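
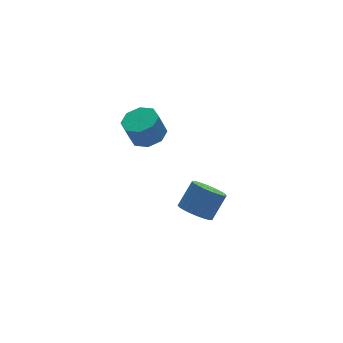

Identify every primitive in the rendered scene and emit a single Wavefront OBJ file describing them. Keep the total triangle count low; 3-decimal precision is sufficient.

v -0.408 -1.949 -4.115
v 0.354 -1.723 -4.816
v 1.43 -1.286 -3.507
v 0.668 -1.511 -2.805
v 0.165 -1.357 -4.782
v 1.24 -0.92 -3.473
v -0.112 -1.081 -4.647
v 0.963 -0.644 -3.338
v -0.434 -0.937 -4.431
v 0.641 -0.5 -3.121
v -0.752 -0.947 -4.166
v 0.324 -0.51 -2.857
v -1.017 -1.11 -3.894
v 0.058 -0.673 -2.585
v -1.19 -1.4 -3.655
v -0.114 -0.963 -2.346
v -1.244 -1.774 -3.487
v -0.168 -1.337 -2.177
v -1.17 -2.174 -3.413
v -0.094 -1.737 -2.104
v -0.98 -2.54 -3.447
v 0.095 -2.103 -2.138
v -0.703 -2.816 -3.582
v 0.372 -2.379 -2.273
v -0.381 -2.96 -3.799
v 0.694 -2.523 -2.489
v -0.064 -2.95 -4.063
v 1.012 -2.513 -2.754
v 0.202 -2.787 -4.335
v 1.277 -2.35 -3.026
v 0.374 -2.497 -4.574
v 1.45 -2.06 -3.265
v 0.428 -2.123 -4.743
v 1.504 -1.686 -3.433
v -2.57 -0.694 2.445
v -1.689 -1.17 2.759
v -2.168 -1.142 4.148
v -3.05 -0.666 3.835
v -1.625 -0.369 2.765
v -2.104 -0.341 4.154
v -2.115 0.242 2.584
v -2.594 0.269 3.974
v -2.872 0.305 2.322
v -3.351 0.332 3.711
v -3.452 -0.218 2.132
v -3.931 -0.19 3.521
v -3.516 -1.019 2.126
v -3.995 -0.991 3.515
v -3.026 -1.629 2.306
v -3.505 -1.602 3.696
v -2.269 -1.692 2.569
v -2.748 -1.665 3.958
f 2 1 5
f 2 5 3
f 3 5 6
f 3 6 4
f 5 1 7
f 5 7 6
f 6 7 8
f 6 8 4
f 7 1 9
f 7 9 8
f 8 9 10
f 8 10 4
f 9 1 11
f 9 11 10
f 10 11 12
f 10 12 4
f 11 1 13
f 11 13 12
f 12 13 14
f 12 14 4
f 13 1 15
f 13 15 14
f 14 15 16
f 14 16 4
f 15 1 17
f 15 17 16
f 16 17 18
f 16 18 4
f 17 1 19
f 17 19 18
f 18 19 20
f 18 20 4
f 19 1 21
f 19 21 20
f 20 21 22
f 20 22 4
f 21 1 23
f 21 23 22
f 22 23 24
f 22 24 4
f 23 1 25
f 23 25 24
f 24 25 26
f 24 26 4
f 25 1 27
f 25 27 26
f 26 27 28
f 26 28 4
f 27 1 29
f 27 29 28
f 28 29 30
f 28 30 4
f 29 1 31
f 29 31 30
f 30 31 32
f 30 32 4
f 31 1 33
f 31 33 32
f 32 33 34
f 32 34 4
f 33 1 2
f 33 2 34
f 34 2 3
f 34 3 4
f 36 35 39
f 36 39 37
f 37 39 40
f 37 40 38
f 39 35 41
f 39 41 40
f 40 41 42
f 40 42 38
f 41 35 43
f 41 43 42
f 42 43 44
f 42 44 38
f 43 35 45
f 43 45 44
f 44 45 46
f 44 46 38
f 45 35 47
f 45 47 46
f 46 47 48
f 46 48 38
f 47 35 49
f 47 49 48
f 48 49 50
f 48 50 38
f 49 35 51
f 49 51 50
f 50 51 52
f 50 52 38
f 51 35 36
f 51 36 52
f 52 36 37
f 52 37 38



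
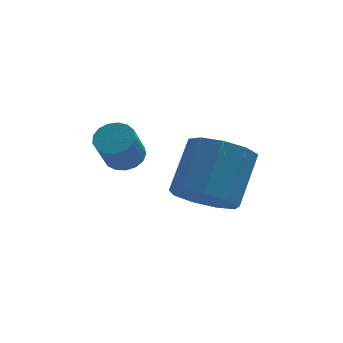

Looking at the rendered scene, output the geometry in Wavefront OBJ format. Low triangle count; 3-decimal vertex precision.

v -0.643 0.394 0.12
v -0.208 -0.28 0.457
v 0.397 0.692 1.618
v -0.037 1.366 1.28
v 0.128 -0.003 0.051
v 0.733 0.968 1.211
v 0.103 0.459 -0.323
v 0.709 1.43 0.837
v -0.27 0.891 -0.49
v 0.335 1.862 0.671
v -0.818 1.091 -0.371
v -0.213 2.062 0.789
v -1.284 0.965 -0.023
v -0.679 1.936 1.138
v -1.45 0.572 0.392
v -0.844 1.543 1.553
v -1.238 0.096 0.68
v -0.632 1.067 1.84
v -0.747 -0.24 0.705
v -0.142 0.731 1.866
v -2.409 1.233 1.296
v -2.066 1.503 1.578
v -2.368 0.977 2.447
v -2.711 0.707 2.164
v -2.274 1.64 1.589
v -2.575 1.114 2.458
v -2.512 1.684 1.533
v -2.814 1.158 2.402
v -2.727 1.625 1.422
v -3.029 1.098 2.291
v -2.869 1.476 1.283
v -3.171 0.949 2.152
v -2.906 1.271 1.146
v -3.207 0.744 2.015
v -2.829 1.058 1.043
v -3.13 0.531 1.912
v -2.655 0.885 0.999
v -2.957 0.358 1.867
v -2.426 0.792 1.022
v -2.728 0.265 1.891
v -2.192 0.8 1.108
v -2.494 0.273 1.977
v -2.009 0.907 1.237
v -2.31 0.38 2.106
v -1.917 1.089 1.379
v -2.218 0.562 2.248
v -1.937 1.304 1.503
v -2.239 0.778 2.371
f 2 1 5
f 2 5 3
f 3 5 6
f 3 6 4
f 5 1 7
f 5 7 6
f 6 7 8
f 6 8 4
f 7 1 9
f 7 9 8
f 8 9 10
f 8 10 4
f 9 1 11
f 9 11 10
f 10 11 12
f 10 12 4
f 11 1 13
f 11 13 12
f 12 13 14
f 12 14 4
f 13 1 15
f 13 15 14
f 14 15 16
f 14 16 4
f 15 1 17
f 15 17 16
f 16 17 18
f 16 18 4
f 17 1 19
f 17 19 18
f 18 19 20
f 18 20 4
f 19 1 2
f 19 2 20
f 20 2 3
f 20 3 4
f 22 21 25
f 22 25 23
f 23 25 26
f 23 26 24
f 25 21 27
f 25 27 26
f 26 27 28
f 26 28 24
f 27 21 29
f 27 29 28
f 28 29 30
f 28 30 24
f 29 21 31
f 29 31 30
f 30 31 32
f 30 32 24
f 31 21 33
f 31 33 32
f 32 33 34
f 32 34 24
f 33 21 35
f 33 35 34
f 34 35 36
f 34 36 24
f 35 21 37
f 35 37 36
f 36 37 38
f 36 38 24
f 37 21 39
f 37 39 38
f 38 39 40
f 38 40 24
f 39 21 41
f 39 41 40
f 40 41 42
f 40 42 24
f 41 21 43
f 41 43 42
f 42 43 44
f 42 44 24
f 43 21 45
f 43 45 44
f 44 45 46
f 44 46 24
f 45 21 47
f 45 47 46
f 46 47 48
f 46 48 24
f 47 21 22
f 47 22 48
f 48 22 23
f 48 23 24



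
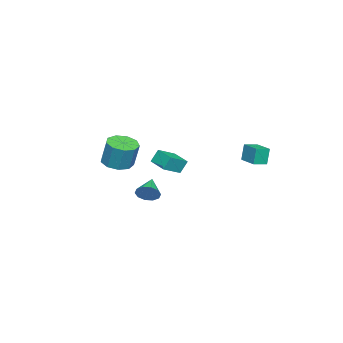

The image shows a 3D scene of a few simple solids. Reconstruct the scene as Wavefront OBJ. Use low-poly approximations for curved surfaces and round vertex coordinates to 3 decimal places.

v -3.774 2.526 2.951
v -3.979 2.593 3.989
v -4.425 3.033 2.79
v -4.629 3.1 3.828
v -3.051 3.48 3.032
v -3.255 3.547 4.07
v -3.701 3.987 2.871
v -3.906 4.054 3.909
v 0.902 -0.791 1.73
v 1.127 -0.522 2.312
v -0.242 -1.049 2.29
v 0.948 -0.215 2.088
v 0.752 -0.128 1.727
v 0.613 -0.295 1.367
v 0.584 -0.651 1.145
v 0.677 -1.061 1.147
v 0.856 -1.368 1.372
v 1.053 -1.454 1.733
v 1.192 -1.288 2.093
v 1.22 -0.932 2.314
v -1.209 -0.605 3.019
v -1.47 -0.301 3.78
v -0.572 0.384 2.842
v -0.833 0.688 3.603
v -0.247 -1.128 3.557
v -0.508 -0.824 4.318
v 0.39 -0.139 3.38
v 0.129 0.165 4.141
v -1.952 -3.834 2.445
v -1.176 -3.407 2.233
v -0.993 -2.98 3.764
v -1.768 -3.406 3.975
v -1.656 -3.015 2.18
v -1.473 -2.587 3.711
v -2.275 -3.005 2.252
v -2.092 -2.578 3.783
v -2.742 -3.384 2.413
v -2.559 -2.956 3.944
v -2.839 -3.973 2.589
v -2.656 -3.545 4.12
v -2.521 -4.497 2.698
v -2.338 -4.069 4.229
v -1.937 -4.711 2.688
v -1.754 -4.283 4.219
v -1.359 -4.514 2.564
v -1.176 -4.087 4.095
v -1.059 -3.999 2.384
v -0.876 -3.572 3.915
f 2 4 1
f 5 2 1
f 1 4 3
f 3 5 1
f 2 8 4
f 6 2 5
f 6 8 2
f 4 8 3
f 7 5 3
f 3 8 7
f 7 6 5
f 8 6 7
f 10 9 12
f 10 12 11
f 12 9 13
f 12 13 11
f 13 9 14
f 13 14 11
f 14 9 15
f 14 15 11
f 15 9 16
f 15 16 11
f 16 9 17
f 16 17 11
f 17 9 18
f 17 18 11
f 18 9 19
f 18 19 11
f 19 9 20
f 19 20 11
f 20 9 10
f 20 10 11
f 22 24 21
f 25 22 21
f 21 24 23
f 23 25 21
f 22 28 24
f 26 22 25
f 26 28 22
f 24 28 23
f 27 25 23
f 23 28 27
f 27 26 25
f 28 26 27
f 30 29 33
f 30 33 31
f 31 33 34
f 31 34 32
f 33 29 35
f 33 35 34
f 34 35 36
f 34 36 32
f 35 29 37
f 35 37 36
f 36 37 38
f 36 38 32
f 37 29 39
f 37 39 38
f 38 39 40
f 38 40 32
f 39 29 41
f 39 41 40
f 40 41 42
f 40 42 32
f 41 29 43
f 41 43 42
f 42 43 44
f 42 44 32
f 43 29 45
f 43 45 44
f 44 45 46
f 44 46 32
f 45 29 47
f 45 47 46
f 46 47 48
f 46 48 32
f 47 29 30
f 47 30 48
f 48 30 31
f 48 31 32



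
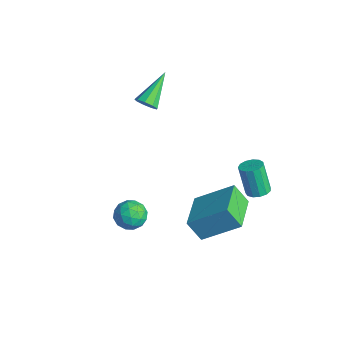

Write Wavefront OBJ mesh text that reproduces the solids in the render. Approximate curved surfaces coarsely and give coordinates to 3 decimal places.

v 0.838 1.957 -2.804
v 1.836 3.422 -1.587
v 1.376 2.401 -3.78
v 2.375 3.866 -2.563
v 2.365 0.694 -2.537
v 3.364 2.159 -1.32
v 2.904 1.138 -3.513
v 3.902 2.603 -2.296
v 2.904 4.025 -1.324
v 3.231 3.555 -1.231
v 2.683 3.465 0.237
v 2.356 3.935 0.144
v 3.414 3.813 -1.147
v 2.866 3.722 0.321
v 3.435 4.138 -1.119
v 2.887 4.047 0.349
v 3.287 4.427 -1.157
v 2.739 4.336 0.312
v 3.018 4.589 -1.247
v 2.47 4.498 0.222
v 2.713 4.571 -1.362
v 2.165 4.481 0.107
v 2.468 4.381 -1.465
v 1.92 4.29 0.004
v 2.362 4.077 -1.523
v 1.814 3.987 -0.055
v 2.428 3.757 -1.518
v 1.88 3.667 -0.05
v 2.645 3.522 -1.452
v 2.097 3.432 0.017
v 2.944 3.447 -1.345
v 2.396 3.357 0.124
v -0.407 -1.179 -2.776
v 0.036 -0.643 -2.341
v 0.664 -1.477 -3.499
v 1.107 -0.941 -3.064
v 0.839 -1.632 -2.713
v 0.176 -1.447 -2.266
v 0.524 -0.673 -3.574
v -0.139 -0.488 -3.127
v 0.611 -0.33 -2.834
v 0.806 -0.923 -2.302
v -0.106 -1.197 -3.538
v 0.089 -1.79 -3.006
v -0.28 -0.885 -2.495
v 0.98 -1.235 -3.345
v 0.822 -1.641 -3.139
v 1.082 -1.326 -2.883
v -0.197 -1.358 -2.45
v 0.063 -1.043 -2.195
v 0.535 -1.624 -2.414
v 0.637 -1.077 -3.645
v 0.897 -0.762 -3.39
v -0.382 -0.794 -2.957
v -0.122 -0.479 -2.701
v 0.165 -0.496 -3.426
v 0.319 -0.386 -2.529
v 0.949 -0.561 -2.955
v 0.606 -0.403 -3.254
v 0.216 -0.295 -2.991
v 0.433 -0.734 -2.216
v 1.063 -0.91 -2.642
v 0.905 -1.315 -2.435
v 0.516 -1.207 -2.172
v 0.771 -0.55 -2.506
v -0.363 -1.21 -3.198
v 0.267 -1.386 -3.624
v 0.184 -0.913 -3.668
v -0.205 -0.805 -3.405
v -0.249 -1.559 -2.885
v 0.381 -1.734 -3.311
v 0.484 -1.825 -2.849
v 0.094 -1.717 -2.586
v -0.071 -1.57 -3.334
v -2.79 1.466 1.329
v -2.284 1.768 1.304
v -3.59 2.894 2.371
v -2.518 1.865 0.99
v -2.88 1.776 0.835
v -3.2 1.542 0.911
v -3.328 1.272 1.182
v -3.205 1.093 1.522
v -2.888 1.088 1.772
v -2.525 1.261 1.814
v -2.287 1.529 1.629
f 2 4 1
f 5 2 1
f 1 4 3
f 3 5 1
f 2 8 4
f 6 2 5
f 6 8 2
f 4 8 3
f 7 5 3
f 3 8 7
f 7 6 5
f 8 6 7
f 10 9 13
f 10 13 11
f 11 13 14
f 11 14 12
f 13 9 15
f 13 15 14
f 14 15 16
f 14 16 12
f 15 9 17
f 15 17 16
f 16 17 18
f 16 18 12
f 17 9 19
f 17 19 18
f 18 19 20
f 18 20 12
f 19 9 21
f 19 21 20
f 20 21 22
f 20 22 12
f 21 9 23
f 21 23 22
f 22 23 24
f 22 24 12
f 23 9 25
f 23 25 24
f 24 25 26
f 24 26 12
f 25 9 27
f 25 27 26
f 26 27 28
f 26 28 12
f 27 9 29
f 27 29 28
f 28 29 30
f 28 30 12
f 29 9 31
f 29 31 30
f 30 31 32
f 30 32 12
f 31 9 10
f 31 10 32
f 32 10 11
f 32 11 12
f 33 70 49
f 70 44 73
f 49 73 38
f 70 73 49
f 33 49 45
f 49 38 50
f 45 50 34
f 49 50 45
f 33 45 54
f 45 34 55
f 54 55 40
f 45 55 54
f 33 54 66
f 54 40 69
f 66 69 43
f 54 69 66
f 33 66 70
f 66 43 74
f 70 74 44
f 66 74 70
f 34 50 61
f 50 38 64
f 61 64 42
f 50 64 61
f 38 73 51
f 73 44 72
f 51 72 37
f 73 72 51
f 44 74 71
f 74 43 67
f 71 67 35
f 74 67 71
f 43 69 68
f 69 40 56
f 68 56 39
f 69 56 68
f 40 55 60
f 55 34 57
f 60 57 41
f 55 57 60
f 36 62 48
f 62 42 63
f 48 63 37
f 62 63 48
f 36 48 46
f 48 37 47
f 46 47 35
f 48 47 46
f 36 46 53
f 46 35 52
f 53 52 39
f 46 52 53
f 36 53 58
f 53 39 59
f 58 59 41
f 53 59 58
f 36 58 62
f 58 41 65
f 62 65 42
f 58 65 62
f 37 63 51
f 63 42 64
f 51 64 38
f 63 64 51
f 35 47 71
f 47 37 72
f 71 72 44
f 47 72 71
f 39 52 68
f 52 35 67
f 68 67 43
f 52 67 68
f 41 59 60
f 59 39 56
f 60 56 40
f 59 56 60
f 42 65 61
f 65 41 57
f 61 57 34
f 65 57 61
f 76 75 78
f 76 78 77
f 78 75 79
f 78 79 77
f 79 75 80
f 79 80 77
f 80 75 81
f 80 81 77
f 81 75 82
f 81 82 77
f 82 75 83
f 82 83 77
f 83 75 84
f 83 84 77
f 84 75 85
f 84 85 77
f 85 75 76
f 85 76 77



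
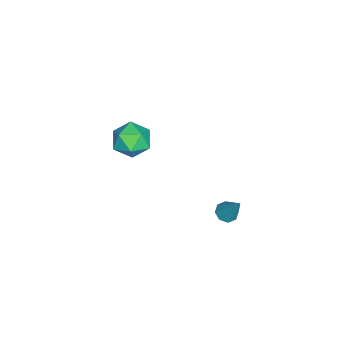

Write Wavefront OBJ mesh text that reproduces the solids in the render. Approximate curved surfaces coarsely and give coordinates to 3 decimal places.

v -2.054 -2.744 -1.043
v -1.2 -3.081 -1.814
v -3.38 -3.679 -2.106
v -2.526 -4.016 -2.877
v -2.549 -4.474 -1.769
v -1.729 -3.896 -1.112
v -2.851 -2.864 -2.808
v -2.031 -2.286 -2.151
v -1.692 -3.155 -2.904
v -1.505 -4.15 -2.262
v -3.075 -2.61 -1.658
v -2.888 -3.605 -1.016
v 3.354 3.301 -0.226
v 3.923 3.075 -0.328
v 3.986 4.119 1.486
v 3.863 3.508 -0.513
v 3.506 3.82 -0.53
v 3.059 3.827 -0.369
v 2.786 3.527 -0.124
v 2.845 3.094 0.061
v 3.203 2.782 0.078
v 3.649 2.774 -0.083
f 1 12 6
f 1 6 2
f 1 2 8
f 1 8 11
f 1 11 12
f 2 6 10
f 6 12 5
f 12 11 3
f 11 8 7
f 8 2 9
f 4 10 5
f 4 5 3
f 4 3 7
f 4 7 9
f 4 9 10
f 5 10 6
f 3 5 12
f 7 3 11
f 9 7 8
f 10 9 2
f 14 13 16
f 14 16 15
f 16 13 17
f 16 17 15
f 17 13 18
f 17 18 15
f 18 13 19
f 18 19 15
f 19 13 20
f 19 20 15
f 20 13 21
f 20 21 15
f 21 13 22
f 21 22 15
f 22 13 14
f 22 14 15



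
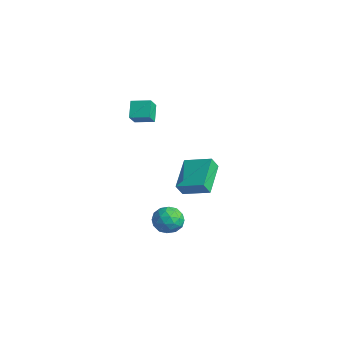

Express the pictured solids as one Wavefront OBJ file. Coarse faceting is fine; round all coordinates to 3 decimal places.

v -3.804 -1.171 2.479
v -3.38 -1.772 3.256
v -4.501 -0.641 3.269
v -4.077 -1.241 4.046
v -3.003 -0.379 2.654
v -2.579 -0.979 3.431
v -3.7 0.152 3.444
v -3.276 -0.449 4.221
v 3.372 -2.949 -0.352
v 4.175 -3.295 -0.538
v 2.945 -4.225 0.178
v 3.748 -4.571 -0.008
v 3.663 -3.961 0.64
v 3.927 -3.172 0.312
v 3.193 -4.348 -0.672
v 3.457 -3.559 -1
v 4.064 -4.16 -0.735
v 4.355 -3.92 0.075
v 2.765 -3.6 -0.435
v 3.056 -3.36 0.375
v 3.811 -3.01 -0.492
v 3.309 -4.51 0.132
v 3.259 -4.151 0.512
v 3.731 -4.355 0.403
v 3.665 -2.938 0.008
v 4.137 -3.141 -0.101
v 3.836 -3.532 0.591
v 2.983 -4.379 -0.259
v 3.455 -4.582 -0.368
v 3.389 -3.165 -0.763
v 3.861 -3.369 -0.872
v 3.284 -3.988 -0.951
v 4.218 -3.722 -0.717
v 3.967 -4.472 -0.405
v 3.641 -4.341 -0.796
v 3.796 -3.877 -0.988
v 4.389 -3.581 -0.24
v 4.137 -4.331 0.071
v 4.088 -3.972 0.452
v 4.243 -3.509 0.259
v 4.324 -4.089 -0.356
v 2.983 -3.189 -0.431
v 2.731 -3.939 -0.12
v 2.877 -4.011 -0.619
v 3.032 -3.548 -0.812
v 3.153 -3.048 0.045
v 2.902 -3.798 0.357
v 3.324 -3.643 0.628
v 3.479 -3.179 0.436
v 2.796 -3.431 -0.004
v -1.404 0.375 -2.542
v -1.384 -0.09 -1.76
v -2.745 1.804 -1.657
v -2.724 1.338 -0.875
v -0.076 1.302 -2.025
v -0.055 0.836 -1.243
v -1.416 2.73 -1.14
v -1.396 2.265 -0.358
f 2 4 1
f 5 2 1
f 1 4 3
f 3 5 1
f 2 8 4
f 6 2 5
f 6 8 2
f 4 8 3
f 7 5 3
f 3 8 7
f 7 6 5
f 8 6 7
f 9 46 25
f 46 20 49
f 25 49 14
f 46 49 25
f 9 25 21
f 25 14 26
f 21 26 10
f 25 26 21
f 9 21 30
f 21 10 31
f 30 31 16
f 21 31 30
f 9 30 42
f 30 16 45
f 42 45 19
f 30 45 42
f 9 42 46
f 42 19 50
f 46 50 20
f 42 50 46
f 10 26 37
f 26 14 40
f 37 40 18
f 26 40 37
f 14 49 27
f 49 20 48
f 27 48 13
f 49 48 27
f 20 50 47
f 50 19 43
f 47 43 11
f 50 43 47
f 19 45 44
f 45 16 32
f 44 32 15
f 45 32 44
f 16 31 36
f 31 10 33
f 36 33 17
f 31 33 36
f 12 38 24
f 38 18 39
f 24 39 13
f 38 39 24
f 12 24 22
f 24 13 23
f 22 23 11
f 24 23 22
f 12 22 29
f 22 11 28
f 29 28 15
f 22 28 29
f 12 29 34
f 29 15 35
f 34 35 17
f 29 35 34
f 12 34 38
f 34 17 41
f 38 41 18
f 34 41 38
f 13 39 27
f 39 18 40
f 27 40 14
f 39 40 27
f 11 23 47
f 23 13 48
f 47 48 20
f 23 48 47
f 15 28 44
f 28 11 43
f 44 43 19
f 28 43 44
f 17 35 36
f 35 15 32
f 36 32 16
f 35 32 36
f 18 41 37
f 41 17 33
f 37 33 10
f 41 33 37
f 52 54 51
f 55 52 51
f 51 54 53
f 53 55 51
f 52 58 54
f 56 52 55
f 56 58 52
f 54 58 53
f 57 55 53
f 53 58 57
f 57 56 55
f 58 56 57



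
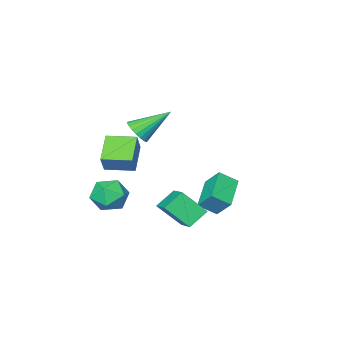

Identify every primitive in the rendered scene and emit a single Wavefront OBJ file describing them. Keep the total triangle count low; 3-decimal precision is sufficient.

v 1.04 3.003 -3.361
v 0.066 3.077 -2.631
v 1.675 4.439 -2.66
v 0.7 4.513 -1.93
v 1.82 2.107 -2.23
v 0.845 2.181 -1.5
v 2.454 3.543 -1.529
v 1.48 3.617 -0.799
v 0.559 -1.028 1.072
v 1.073 -0.99 1.645
v -0.879 -0.252 2.308
v 1.107 -0.704 1.505
v 1.047 -0.474 1.291
v 0.902 -0.34 1.038
v 0.699 -0.325 0.792
v 0.471 -0.431 0.594
v 0.258 -0.641 0.478
v 0.098 -0.918 0.465
v 0.017 -1.214 0.557
v 0.03 -1.478 0.739
v 0.135 -1.664 0.977
v 0.313 -1.74 1.232
v 0.534 -1.693 1.459
v 0.759 -1.531 1.62
v 0.949 -1.283 1.685
v -3.645 0.465 -3.68
v -2.87 -0.082 -3.049
v -3.825 1.313 -2.725
v -3.049 0.765 -2.093
v -2.271 1.575 -4.407
v -1.495 1.027 -3.775
v -2.45 2.422 -3.451
v -1.675 1.875 -2.82
v 2.228 -1.513 -2.445
v 2.633 -2.137 -3.218
v 0.687 -1.523 -3.242
v 1.092 -2.147 -4.015
v 0.955 -2.539 -3.026
v 1.908 -2.533 -2.533
v 1.412 -1.127 -3.927
v 2.365 -1.121 -3.434
v 2.128 -1.899 -4.134
v 1.846 -2.771 -3.577
v 1.474 -0.889 -2.883
v 1.192 -1.761 -2.326
v -0.615 -2.349 -0.825
v -0.103 -1.924 0.197
v 0.421 -1.369 -1.751
v 0.933 -0.945 -0.728
v 0.427 -3.495 -0.872
v 0.939 -3.071 0.151
v 1.463 -2.516 -1.797
v 1.975 -2.091 -0.775
f 2 4 1
f 5 2 1
f 1 4 3
f 3 5 1
f 2 8 4
f 6 2 5
f 6 8 2
f 4 8 3
f 7 5 3
f 3 8 7
f 7 6 5
f 8 6 7
f 10 9 12
f 10 12 11
f 12 9 13
f 12 13 11
f 13 9 14
f 13 14 11
f 14 9 15
f 14 15 11
f 15 9 16
f 15 16 11
f 16 9 17
f 16 17 11
f 17 9 18
f 17 18 11
f 18 9 19
f 18 19 11
f 19 9 20
f 19 20 11
f 20 9 21
f 20 21 11
f 21 9 22
f 21 22 11
f 22 9 23
f 22 23 11
f 23 9 24
f 23 24 11
f 24 9 25
f 24 25 11
f 25 9 10
f 25 10 11
f 27 29 26
f 30 27 26
f 26 29 28
f 28 30 26
f 27 33 29
f 31 27 30
f 31 33 27
f 29 33 28
f 32 30 28
f 28 33 32
f 32 31 30
f 33 31 32
f 34 45 39
f 34 39 35
f 34 35 41
f 34 41 44
f 34 44 45
f 35 39 43
f 39 45 38
f 45 44 36
f 44 41 40
f 41 35 42
f 37 43 38
f 37 38 36
f 37 36 40
f 37 40 42
f 37 42 43
f 38 43 39
f 36 38 45
f 40 36 44
f 42 40 41
f 43 42 35
f 47 49 46
f 50 47 46
f 46 49 48
f 48 50 46
f 47 53 49
f 51 47 50
f 51 53 47
f 49 53 48
f 52 50 48
f 48 53 52
f 52 51 50
f 53 51 52



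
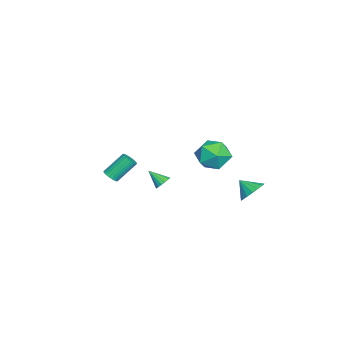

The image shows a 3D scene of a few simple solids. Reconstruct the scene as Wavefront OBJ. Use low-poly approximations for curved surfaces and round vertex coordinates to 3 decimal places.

v -1.317 4.112 -4.108
v -0.583 4.205 -3.669
v -1.623 3.328 -3.432
v -0.843 4.466 -3.484
v -1.211 4.646 -3.442
v -1.603 4.703 -3.553
v -1.93 4.625 -3.791
v -2.116 4.43 -4.102
v -2.119 4.162 -4.414
v -1.939 3.882 -4.656
v -1.616 3.655 -4.773
v -1.225 3.533 -4.737
v -0.854 3.543 -4.558
v -0.59 3.684 -4.275
v -0.492 3.923 -3.955
v -1.461 -0.84 -4.017
v -1.07 -1.142 -4.234
v -1.719 -1.7 -3.283
v -0.946 -1.001 -4.026
v -0.961 -0.818 -3.816
v -1.109 -0.64 -3.66
v -1.352 -0.516 -3.599
v -1.624 -0.478 -3.651
v -1.853 -0.538 -3.8
v -1.976 -0.678 -4.008
v -1.962 -0.862 -4.218
v -1.813 -1.04 -4.375
v -1.57 -1.164 -4.435
v -1.298 -1.201 -4.384
v -1.409 -3.759 -3.757
v -0.997 -3.461 -3.8
v -1.579 -2.484 -2.647
v -1.991 -2.781 -2.603
v -1.119 -3.378 -3.933
v -1.702 -2.4 -2.78
v -1.286 -3.352 -4.039
v -1.868 -2.375 -2.886
v -1.471 -3.389 -4.102
v -2.054 -2.411 -2.949
v -1.647 -3.481 -4.112
v -2.229 -2.504 -2.959
v -1.786 -3.616 -4.068
v -2.369 -2.639 -2.915
v -1.868 -3.773 -3.977
v -2.451 -2.795 -2.824
v -1.88 -3.927 -3.852
v -2.463 -2.95 -2.699
v -1.821 -4.056 -3.713
v -2.403 -3.079 -2.56
v -1.698 -4.14 -3.58
v -2.281 -3.162 -2.427
v -1.532 -4.165 -3.474
v -2.114 -3.188 -2.321
v -1.346 -4.129 -3.411
v -1.929 -3.151 -2.258
v -1.171 -4.036 -3.401
v -1.753 -3.059 -2.248
v -1.031 -3.901 -3.445
v -1.614 -2.924 -2.292
v -0.949 -3.745 -3.536
v -1.532 -2.767 -2.383
v -0.937 -3.59 -3.661
v -1.52 -2.613 -2.508
v 2.787 3.139 0.595
v 3.828 3.017 0.763
v 2.452 2.203 1.997
v 3.493 2.081 2.165
v 3.042 3.035 2.291
v 3.25 3.613 1.425
v 3.03 1.607 1.335
v 3.238 2.185 0.469
v 3.979 2.071 1.221
v 3.986 2.953 1.812
v 2.294 2.267 0.948
v 2.301 3.149 1.539
f 2 1 4
f 2 4 3
f 4 1 5
f 4 5 3
f 5 1 6
f 5 6 3
f 6 1 7
f 6 7 3
f 7 1 8
f 7 8 3
f 8 1 9
f 8 9 3
f 9 1 10
f 9 10 3
f 10 1 11
f 10 11 3
f 11 1 12
f 11 12 3
f 12 1 13
f 12 13 3
f 13 1 14
f 13 14 3
f 14 1 15
f 14 15 3
f 15 1 2
f 15 2 3
f 17 16 19
f 17 19 18
f 19 16 20
f 19 20 18
f 20 16 21
f 20 21 18
f 21 16 22
f 21 22 18
f 22 16 23
f 22 23 18
f 23 16 24
f 23 24 18
f 24 16 25
f 24 25 18
f 25 16 26
f 25 26 18
f 26 16 27
f 26 27 18
f 27 16 28
f 27 28 18
f 28 16 29
f 28 29 18
f 29 16 17
f 29 17 18
f 31 30 34
f 31 34 32
f 32 34 35
f 32 35 33
f 34 30 36
f 34 36 35
f 35 36 37
f 35 37 33
f 36 30 38
f 36 38 37
f 37 38 39
f 37 39 33
f 38 30 40
f 38 40 39
f 39 40 41
f 39 41 33
f 40 30 42
f 40 42 41
f 41 42 43
f 41 43 33
f 42 30 44
f 42 44 43
f 43 44 45
f 43 45 33
f 44 30 46
f 44 46 45
f 45 46 47
f 45 47 33
f 46 30 48
f 46 48 47
f 47 48 49
f 47 49 33
f 48 30 50
f 48 50 49
f 49 50 51
f 49 51 33
f 50 30 52
f 50 52 51
f 51 52 53
f 51 53 33
f 52 30 54
f 52 54 53
f 53 54 55
f 53 55 33
f 54 30 56
f 54 56 55
f 55 56 57
f 55 57 33
f 56 30 58
f 56 58 57
f 57 58 59
f 57 59 33
f 58 30 60
f 58 60 59
f 59 60 61
f 59 61 33
f 60 30 62
f 60 62 61
f 61 62 63
f 61 63 33
f 62 30 31
f 62 31 63
f 63 31 32
f 63 32 33
f 64 75 69
f 64 69 65
f 64 65 71
f 64 71 74
f 64 74 75
f 65 69 73
f 69 75 68
f 75 74 66
f 74 71 70
f 71 65 72
f 67 73 68
f 67 68 66
f 67 66 70
f 67 70 72
f 67 72 73
f 68 73 69
f 66 68 75
f 70 66 74
f 72 70 71
f 73 72 65



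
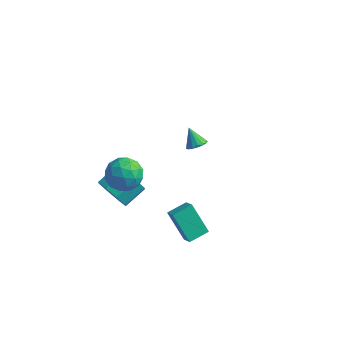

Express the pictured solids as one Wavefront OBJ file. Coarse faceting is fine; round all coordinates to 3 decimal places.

v -0.423 -2.149 0.411
v 0.478 -2.506 0.817
v -1.038 -3.734 0.383
v -0.137 -4.091 0.789
v -0.782 -3.503 1.376
v -0.401 -2.523 1.393
v -0.159 -3.717 -0.193
v 0.222 -2.737 -0.176
v 0.642 -3.475 0.444
v 0.257 -3.343 1.414
v -0.817 -2.897 -0.214
v -1.202 -2.765 0.756
v 0.082 -2.188 0.617
v -0.642 -4.052 0.583
v -1.021 -3.706 0.928
v -0.491 -3.916 1.167
v -0.435 -2.198 0.955
v 0.094 -2.408 1.194
v -0.646 -2.994 1.522
v -0.654 -3.832 0.006
v -0.125 -4.042 0.245
v -0.069 -2.324 0.033
v 0.461 -2.534 0.272
v 0.086 -3.246 -0.322
v 0.708 -2.967 0.636
v 0.346 -3.9 0.62
v 0.333 -3.679 0.042
v 0.557 -3.103 0.052
v 0.481 -2.89 1.206
v 0.12 -3.822 1.189
v -0.259 -3.476 1.534
v -0.036 -2.9 1.544
v 0.577 -3.46 0.987
v -0.68 -2.418 0.011
v -1.041 -3.35 -0.006
v -0.524 -3.34 -0.344
v -0.301 -2.764 -0.334
v -0.906 -2.34 0.58
v -1.268 -3.273 0.564
v -1.117 -3.137 1.148
v -0.893 -2.561 1.158
v -1.137 -2.78 0.213
v -1.591 -2.15 -2.842
v -0.823 -2.091 -3.57
v -0.341 -0.912 -2.966
v -1.109 -0.97 -2.238
v -1.496 -1.7 -3.797
v -1.014 -0.52 -3.193
v -2.225 -1.572 -3.465
v -1.743 -0.392 -2.861
v -2.583 -1.783 -2.767
v -2.1 -0.603 -2.164
v -2.359 -2.208 -2.114
v -1.877 -1.029 -1.51
v -1.686 -2.6 -1.887
v -1.204 -1.42 -1.283
v -0.957 -2.728 -2.219
v -0.475 -1.548 -1.615
v -0.6 -2.517 -2.916
v -0.117 -1.337 -2.313
v 0.299 3.687 -3.138
v 0.812 3.871 -2.842
v -0.359 4.013 -2.202
v 0.711 4.13 -3.003
v 0.5 4.27 -3.2
v 0.235 4.254 -3.38
v -0.013 4.086 -3.496
v -0.177 3.811 -3.516
v -0.214 3.503 -3.434
v -0.113 3.244 -3.273
v 0.098 3.104 -3.076
v 0.363 3.12 -2.896
v 0.611 3.288 -2.78
v 0.775 3.563 -2.761
v 4.068 -4.334 -1.695
v 2.944 -3.988 -0.319
v 3.519 -3.891 -2.255
v 2.395 -3.546 -0.878
v 4.625 -3.374 -1.482
v 3.501 -3.029 -0.105
v 4.076 -2.932 -2.041
v 2.952 -2.586 -0.665
f 1 38 17
f 38 12 41
f 17 41 6
f 38 41 17
f 1 17 13
f 17 6 18
f 13 18 2
f 17 18 13
f 1 13 22
f 13 2 23
f 22 23 8
f 13 23 22
f 1 22 34
f 22 8 37
f 34 37 11
f 22 37 34
f 1 34 38
f 34 11 42
f 38 42 12
f 34 42 38
f 2 18 29
f 18 6 32
f 29 32 10
f 18 32 29
f 6 41 19
f 41 12 40
f 19 40 5
f 41 40 19
f 12 42 39
f 42 11 35
f 39 35 3
f 42 35 39
f 11 37 36
f 37 8 24
f 36 24 7
f 37 24 36
f 8 23 28
f 23 2 25
f 28 25 9
f 23 25 28
f 4 30 16
f 30 10 31
f 16 31 5
f 30 31 16
f 4 16 14
f 16 5 15
f 14 15 3
f 16 15 14
f 4 14 21
f 14 3 20
f 21 20 7
f 14 20 21
f 4 21 26
f 21 7 27
f 26 27 9
f 21 27 26
f 4 26 30
f 26 9 33
f 30 33 10
f 26 33 30
f 5 31 19
f 31 10 32
f 19 32 6
f 31 32 19
f 3 15 39
f 15 5 40
f 39 40 12
f 15 40 39
f 7 20 36
f 20 3 35
f 36 35 11
f 20 35 36
f 9 27 28
f 27 7 24
f 28 24 8
f 27 24 28
f 10 33 29
f 33 9 25
f 29 25 2
f 33 25 29
f 44 43 47
f 44 47 45
f 45 47 48
f 45 48 46
f 47 43 49
f 47 49 48
f 48 49 50
f 48 50 46
f 49 43 51
f 49 51 50
f 50 51 52
f 50 52 46
f 51 43 53
f 51 53 52
f 52 53 54
f 52 54 46
f 53 43 55
f 53 55 54
f 54 55 56
f 54 56 46
f 55 43 57
f 55 57 56
f 56 57 58
f 56 58 46
f 57 43 59
f 57 59 58
f 58 59 60
f 58 60 46
f 59 43 44
f 59 44 60
f 60 44 45
f 60 45 46
f 62 61 64
f 62 64 63
f 64 61 65
f 64 65 63
f 65 61 66
f 65 66 63
f 66 61 67
f 66 67 63
f 67 61 68
f 67 68 63
f 68 61 69
f 68 69 63
f 69 61 70
f 69 70 63
f 70 61 71
f 70 71 63
f 71 61 72
f 71 72 63
f 72 61 73
f 72 73 63
f 73 61 74
f 73 74 63
f 74 61 62
f 74 62 63
f 76 78 75
f 79 76 75
f 75 78 77
f 77 79 75
f 76 82 78
f 80 76 79
f 80 82 76
f 78 82 77
f 81 79 77
f 77 82 81
f 81 80 79
f 82 80 81



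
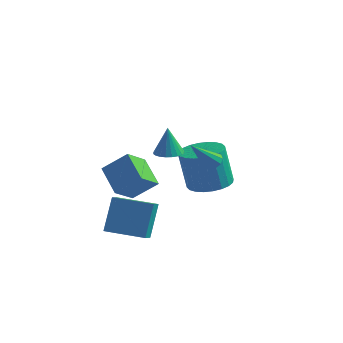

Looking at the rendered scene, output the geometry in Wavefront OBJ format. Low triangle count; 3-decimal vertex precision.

v -1.097 -1.324 -1.857
v -1.26 -2.527 -1.045
v -2.304 -0.546 -0.948
v -2.467 -1.748 -0.135
v -0.033 -0.812 -0.885
v -0.196 -2.014 -0.072
v -1.24 -0.033 0.025
v -1.403 -1.236 0.837
v -0.407 -4.772 -2.187
v -0.494 -3.931 -0.507
v -0.599 -4.072 -2.547
v -0.686 -3.232 -0.868
v 1.446 -4.328 -2.312
v 1.359 -3.488 -0.633
v 1.254 -3.629 -2.673
v 1.167 -2.788 -0.993
v 1.262 1.558 -1.536
v 2.117 2.204 -1.334
v 1.752 2.028 0.777
v 0.898 1.382 0.576
v 1.803 2.489 -1.365
v 1.438 2.313 0.747
v 1.407 2.632 -1.421
v 1.042 2.456 0.69
v 0.988 2.612 -1.495
v 0.623 2.436 0.616
v 0.612 2.432 -1.575
v 0.247 2.256 0.536
v 0.334 2.118 -1.649
v -0.031 1.942 0.462
v 0.198 1.719 -1.706
v -0.167 1.543 0.405
v 0.224 1.296 -1.737
v -0.141 1.12 0.374
v 0.408 0.912 -1.737
v 0.043 0.736 0.374
v 0.722 0.627 -1.707
v 0.357 0.451 0.405
v 1.118 0.484 -1.65
v 0.753 0.308 0.461
v 1.537 0.504 -1.576
v 1.172 0.328 0.535
v 1.913 0.684 -1.496
v 1.548 0.508 0.615
v 2.191 0.998 -1.422
v 1.826 0.822 0.689
v 2.327 1.397 -1.365
v 1.962 1.221 0.746
v 2.301 1.82 -1.334
v 1.936 1.644 0.777
v 4.035 -3.093 2.492
v 4.52 -3.249 2.508
v 3.625 -4.227 3.788
v 4.488 -3.008 2.709
v 4.283 -2.8 2.827
v 3.983 -2.703 2.816
v 3.703 -2.756 2.682
v 3.549 -2.937 2.475
v 3.581 -3.179 2.274
v 3.786 -3.387 2.157
v 4.086 -3.484 2.167
v 4.366 -3.431 2.301
v -0.232 0.392 0.547
v 0.294 0.868 0.563
v -0.328 0.448 2.073
v 0.073 1.033 0.542
v -0.195 1.1 0.523
v -0.469 1.06 0.507
v -0.706 0.917 0.497
v -0.872 0.695 0.495
v -0.939 0.426 0.501
v -0.899 0.153 0.514
v -0.758 -0.085 0.531
v -0.536 -0.25 0.552
v -0.268 -0.317 0.571
v 0.006 -0.276 0.587
v 0.243 -0.134 0.597
v 0.408 0.088 0.599
v 0.476 0.357 0.593
v 0.436 0.631 0.58
f 2 4 1
f 5 2 1
f 1 4 3
f 3 5 1
f 2 8 4
f 6 2 5
f 6 8 2
f 4 8 3
f 7 5 3
f 3 8 7
f 7 6 5
f 8 6 7
f 10 12 9
f 13 10 9
f 9 12 11
f 11 13 9
f 10 16 12
f 14 10 13
f 14 16 10
f 12 16 11
f 15 13 11
f 11 16 15
f 15 14 13
f 16 14 15
f 18 17 21
f 18 21 19
f 19 21 22
f 19 22 20
f 21 17 23
f 21 23 22
f 22 23 24
f 22 24 20
f 23 17 25
f 23 25 24
f 24 25 26
f 24 26 20
f 25 17 27
f 25 27 26
f 26 27 28
f 26 28 20
f 27 17 29
f 27 29 28
f 28 29 30
f 28 30 20
f 29 17 31
f 29 31 30
f 30 31 32
f 30 32 20
f 31 17 33
f 31 33 32
f 32 33 34
f 32 34 20
f 33 17 35
f 33 35 34
f 34 35 36
f 34 36 20
f 35 17 37
f 35 37 36
f 36 37 38
f 36 38 20
f 37 17 39
f 37 39 38
f 38 39 40
f 38 40 20
f 39 17 41
f 39 41 40
f 40 41 42
f 40 42 20
f 41 17 43
f 41 43 42
f 42 43 44
f 42 44 20
f 43 17 45
f 43 45 44
f 44 45 46
f 44 46 20
f 45 17 47
f 45 47 46
f 46 47 48
f 46 48 20
f 47 17 49
f 47 49 48
f 48 49 50
f 48 50 20
f 49 17 18
f 49 18 50
f 50 18 19
f 50 19 20
f 52 51 54
f 52 54 53
f 54 51 55
f 54 55 53
f 55 51 56
f 55 56 53
f 56 51 57
f 56 57 53
f 57 51 58
f 57 58 53
f 58 51 59
f 58 59 53
f 59 51 60
f 59 60 53
f 60 51 61
f 60 61 53
f 61 51 62
f 61 62 53
f 62 51 52
f 62 52 53
f 64 63 66
f 64 66 65
f 66 63 67
f 66 67 65
f 67 63 68
f 67 68 65
f 68 63 69
f 68 69 65
f 69 63 70
f 69 70 65
f 70 63 71
f 70 71 65
f 71 63 72
f 71 72 65
f 72 63 73
f 72 73 65
f 73 63 74
f 73 74 65
f 74 63 75
f 74 75 65
f 75 63 76
f 75 76 65
f 76 63 77
f 76 77 65
f 77 63 78
f 77 78 65
f 78 63 79
f 78 79 65
f 79 63 80
f 79 80 65
f 80 63 64
f 80 64 65



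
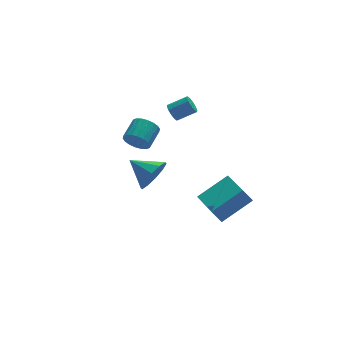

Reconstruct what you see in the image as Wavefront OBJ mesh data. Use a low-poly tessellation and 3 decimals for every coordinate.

v -2.063 3.412 -2.343
v -1.434 3.55 -1.565
v -2.997 4.468 -1.777
v -1.267 3.943 -2.02
v -1.403 4.133 -2.599
v -1.791 4.047 -3.08
v -2.283 3.719 -3.28
v -2.691 3.273 -3.122
v -2.859 2.881 -2.666
v -2.722 2.691 -2.087
v -2.334 2.777 -1.606
v -1.842 3.105 -1.407
v -0.725 -3.383 -0.453
v -1.16 -3.215 0.234
v -0.805 -1.396 -0.99
v -1.241 -1.228 -0.303
v 0.841 -3.072 0.463
v 0.405 -2.904 1.15
v 0.76 -1.085 -0.074
v 0.325 -0.917 0.613
v -1.566 1.851 3.455
v -1.325 2.044 3.061
v -0.393 1.922 3.572
v -0.634 1.729 3.965
v -1.399 2.276 3.252
v -0.467 2.154 3.763
v -1.537 2.346 3.519
v -0.605 2.224 4.03
v -1.686 2.227 3.762
v -0.753 2.104 4.273
v -1.789 1.964 3.888
v -0.857 1.841 4.399
v -1.807 1.658 3.848
v -0.875 1.536 4.359
v -1.733 1.426 3.657
v -0.801 1.304 4.168
v -1.595 1.356 3.39
v -0.663 1.234 3.901
v -1.447 1.476 3.147
v -0.514 1.353 3.658
v -1.343 1.739 3.021
v -0.411 1.616 3.532
v -3.81 -0.085 3.326
v -3.373 -0.19 2.802
v -2.693 0.6 3.211
v -3.13 0.705 3.734
v -3.56 0.027 2.692
v -2.88 0.818 3.101
v -3.796 0.222 2.708
v -3.116 1.013 3.117
v -4.035 0.357 2.846
v -3.356 1.147 3.255
v -4.23 0.403 3.079
v -3.55 1.194 3.488
v -4.341 0.353 3.361
v -3.662 1.144 3.77
v -4.347 0.216 3.635
v -3.668 1.007 4.044
v -4.247 0.02 3.849
v -3.567 0.81 4.258
v -4.06 -0.198 3.959
v -3.38 0.593 4.368
v -3.824 -0.393 3.943
v -3.144 0.398 4.352
v -3.584 -0.527 3.805
v -2.905 0.263 4.214
v -3.39 -0.574 3.572
v -2.71 0.217 3.981
v -3.278 -0.524 3.29
v -2.599 0.267 3.699
v -3.272 -0.387 3.016
v -2.593 0.404 3.425
f 2 1 4
f 2 4 3
f 4 1 5
f 4 5 3
f 5 1 6
f 5 6 3
f 6 1 7
f 6 7 3
f 7 1 8
f 7 8 3
f 8 1 9
f 8 9 3
f 9 1 10
f 9 10 3
f 10 1 11
f 10 11 3
f 11 1 12
f 11 12 3
f 12 1 2
f 12 2 3
f 14 16 13
f 17 14 13
f 13 16 15
f 15 17 13
f 14 20 16
f 18 14 17
f 18 20 14
f 16 20 15
f 19 17 15
f 15 20 19
f 19 18 17
f 20 18 19
f 22 21 25
f 22 25 23
f 23 25 26
f 23 26 24
f 25 21 27
f 25 27 26
f 26 27 28
f 26 28 24
f 27 21 29
f 27 29 28
f 28 29 30
f 28 30 24
f 29 21 31
f 29 31 30
f 30 31 32
f 30 32 24
f 31 21 33
f 31 33 32
f 32 33 34
f 32 34 24
f 33 21 35
f 33 35 34
f 34 35 36
f 34 36 24
f 35 21 37
f 35 37 36
f 36 37 38
f 36 38 24
f 37 21 39
f 37 39 38
f 38 39 40
f 38 40 24
f 39 21 41
f 39 41 40
f 40 41 42
f 40 42 24
f 41 21 22
f 41 22 42
f 42 22 23
f 42 23 24
f 44 43 47
f 44 47 45
f 45 47 48
f 45 48 46
f 47 43 49
f 47 49 48
f 48 49 50
f 48 50 46
f 49 43 51
f 49 51 50
f 50 51 52
f 50 52 46
f 51 43 53
f 51 53 52
f 52 53 54
f 52 54 46
f 53 43 55
f 53 55 54
f 54 55 56
f 54 56 46
f 55 43 57
f 55 57 56
f 56 57 58
f 56 58 46
f 57 43 59
f 57 59 58
f 58 59 60
f 58 60 46
f 59 43 61
f 59 61 60
f 60 61 62
f 60 62 46
f 61 43 63
f 61 63 62
f 62 63 64
f 62 64 46
f 63 43 65
f 63 65 64
f 64 65 66
f 64 66 46
f 65 43 67
f 65 67 66
f 66 67 68
f 66 68 46
f 67 43 69
f 67 69 68
f 68 69 70
f 68 70 46
f 69 43 71
f 69 71 70
f 70 71 72
f 70 72 46
f 71 43 44
f 71 44 72
f 72 44 45
f 72 45 46



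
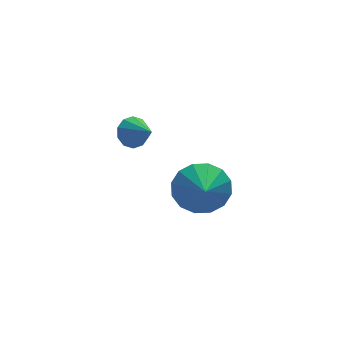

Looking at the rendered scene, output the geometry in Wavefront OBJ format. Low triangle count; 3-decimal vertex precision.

v 3.149 0.031 -2.519
v 4.046 -0.44 -2.754
v 2.711 -1.211 -1.701
v 4.144 -0.174 -2.296
v 3.976 0.147 -1.898
v 3.586 0.437 -1.667
v 3.079 0.618 -1.663
v 2.591 0.642 -1.889
v 2.253 0.502 -2.283
v 2.154 0.236 -2.741
v 2.323 -0.085 -3.139
v 2.713 -0.375 -3.37
v 3.219 -0.556 -3.374
v 3.708 -0.58 -3.148
v 2.4 4.142 -2.135
v 2.658 3.887 -2.722
v 2.7 3.178 -1.585
v 2.97 4.098 -2.522
v 3.064 4.326 -2.174
v 2.904 4.484 -1.811
v 2.552 4.511 -1.572
v 2.142 4.397 -1.549
v 1.83 4.186 -1.749
v 1.736 3.958 -2.097
v 1.896 3.8 -2.459
v 2.248 3.773 -2.698
f 2 1 4
f 2 4 3
f 4 1 5
f 4 5 3
f 5 1 6
f 5 6 3
f 6 1 7
f 6 7 3
f 7 1 8
f 7 8 3
f 8 1 9
f 8 9 3
f 9 1 10
f 9 10 3
f 10 1 11
f 10 11 3
f 11 1 12
f 11 12 3
f 12 1 13
f 12 13 3
f 13 1 14
f 13 14 3
f 14 1 2
f 14 2 3
f 16 15 18
f 16 18 17
f 18 15 19
f 18 19 17
f 19 15 20
f 19 20 17
f 20 15 21
f 20 21 17
f 21 15 22
f 21 22 17
f 22 15 23
f 22 23 17
f 23 15 24
f 23 24 17
f 24 15 25
f 24 25 17
f 25 15 26
f 25 26 17
f 26 15 16
f 26 16 17



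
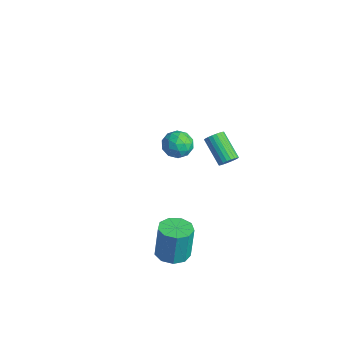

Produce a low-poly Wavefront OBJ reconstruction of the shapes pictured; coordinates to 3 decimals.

v -3.549 3.452 -1
v -3.143 2.76 -0.748
v -4.637 3.08 -0.272
v -4.231 2.388 -0.02
v -3.983 3.144 0.252
v -3.31 3.374 -0.197
v -4.47 2.466 -0.823
v -3.797 2.696 -1.272
v -3.713 2.15 -0.638
v -3.411 2.569 0.027
v -4.369 3.271 -1.047
v -4.067 3.69 -0.382
v -3.25 3.139 -0.938
v -4.53 2.701 -0.082
v -4.384 3.146 0.078
v -4.145 2.739 0.226
v -3.348 3.499 -0.614
v -3.11 3.093 -0.466
v -3.604 3.318 0.122
v -4.67 2.747 -0.554
v -4.432 2.341 -0.406
v -3.635 3.101 -1.246
v -3.396 2.694 -1.098
v -4.176 2.522 -1.142
v -3.347 2.374 -0.725
v -3.986 2.155 -0.297
v -4.127 2.201 -0.769
v -3.731 2.336 -1.033
v -3.17 2.62 -0.334
v -3.809 2.401 0.093
v -3.663 2.845 0.254
v -3.268 2.981 -0.011
v -3.504 2.262 -0.27
v -3.971 3.439 -1.113
v -4.61 3.22 -0.686
v -4.512 2.859 -1.009
v -4.117 2.995 -1.274
v -3.794 3.685 -0.723
v -4.433 3.466 -0.295
v -4.049 3.504 0.013
v -3.653 3.639 -0.251
v -4.276 3.578 -0.75
v 2.131 2.424 3.155
v 2.41 2.582 3.539
v 1.187 2.473 4.469
v 0.909 2.316 4.085
v 2.336 2.761 3.463
v 1.113 2.652 4.393
v 2.227 2.881 3.334
v 1.004 2.772 4.264
v 2.101 2.923 3.174
v 0.879 2.814 4.104
v 1.981 2.879 3.01
v 0.758 2.77 3.94
v 1.886 2.756 2.872
v 0.664 2.647 3.802
v 1.834 2.575 2.782
v 0.612 2.467 3.712
v 1.834 2.369 2.757
v 0.611 2.26 3.687
v 1.884 2.172 2.801
v 0.662 2.063 3.731
v 1.978 2.019 2.906
v 0.755 1.91 3.836
v 2.098 1.936 3.054
v 0.875 1.827 3.984
v 2.224 1.937 3.219
v 1.001 1.828 4.149
v 2.333 2.023 3.374
v 1.111 1.914 4.304
v 2.408 2.178 3.49
v 1.186 2.069 4.42
v 2.435 2.376 3.549
v 1.213 2.267 4.479
v 1.358 -0.021 -3.271
v 2.178 0.203 -3.294
v 2.182 0.384 -1.453
v 1.362 0.161 -1.429
v 1.842 0.675 -3.34
v 1.846 0.856 -1.499
v 1.279 0.822 -3.353
v 1.283 1.003 -1.512
v 0.754 0.574 -3.328
v 0.758 0.755 -1.487
v 0.511 0.049 -3.275
v 0.515 0.23 -1.434
v 0.664 -0.509 -3.221
v 0.669 -0.328 -1.38
v 1.143 -0.839 -3.19
v 1.147 -0.658 -1.348
v 1.722 -0.785 -3.196
v 1.726 -0.604 -1.355
v 2.13 -0.374 -3.238
v 2.134 -0.193 -1.396
f 1 38 17
f 38 12 41
f 17 41 6
f 38 41 17
f 1 17 13
f 17 6 18
f 13 18 2
f 17 18 13
f 1 13 22
f 13 2 23
f 22 23 8
f 13 23 22
f 1 22 34
f 22 8 37
f 34 37 11
f 22 37 34
f 1 34 38
f 34 11 42
f 38 42 12
f 34 42 38
f 2 18 29
f 18 6 32
f 29 32 10
f 18 32 29
f 6 41 19
f 41 12 40
f 19 40 5
f 41 40 19
f 12 42 39
f 42 11 35
f 39 35 3
f 42 35 39
f 11 37 36
f 37 8 24
f 36 24 7
f 37 24 36
f 8 23 28
f 23 2 25
f 28 25 9
f 23 25 28
f 4 30 16
f 30 10 31
f 16 31 5
f 30 31 16
f 4 16 14
f 16 5 15
f 14 15 3
f 16 15 14
f 4 14 21
f 14 3 20
f 21 20 7
f 14 20 21
f 4 21 26
f 21 7 27
f 26 27 9
f 21 27 26
f 4 26 30
f 26 9 33
f 30 33 10
f 26 33 30
f 5 31 19
f 31 10 32
f 19 32 6
f 31 32 19
f 3 15 39
f 15 5 40
f 39 40 12
f 15 40 39
f 7 20 36
f 20 3 35
f 36 35 11
f 20 35 36
f 9 27 28
f 27 7 24
f 28 24 8
f 27 24 28
f 10 33 29
f 33 9 25
f 29 25 2
f 33 25 29
f 44 43 47
f 44 47 45
f 45 47 48
f 45 48 46
f 47 43 49
f 47 49 48
f 48 49 50
f 48 50 46
f 49 43 51
f 49 51 50
f 50 51 52
f 50 52 46
f 51 43 53
f 51 53 52
f 52 53 54
f 52 54 46
f 53 43 55
f 53 55 54
f 54 55 56
f 54 56 46
f 55 43 57
f 55 57 56
f 56 57 58
f 56 58 46
f 57 43 59
f 57 59 58
f 58 59 60
f 58 60 46
f 59 43 61
f 59 61 60
f 60 61 62
f 60 62 46
f 61 43 63
f 61 63 62
f 62 63 64
f 62 64 46
f 63 43 65
f 63 65 64
f 64 65 66
f 64 66 46
f 65 43 67
f 65 67 66
f 66 67 68
f 66 68 46
f 67 43 69
f 67 69 68
f 68 69 70
f 68 70 46
f 69 43 71
f 69 71 70
f 70 71 72
f 70 72 46
f 71 43 73
f 71 73 72
f 72 73 74
f 72 74 46
f 73 43 44
f 73 44 74
f 74 44 45
f 74 45 46
f 76 75 79
f 76 79 77
f 77 79 80
f 77 80 78
f 79 75 81
f 79 81 80
f 80 81 82
f 80 82 78
f 81 75 83
f 81 83 82
f 82 83 84
f 82 84 78
f 83 75 85
f 83 85 84
f 84 85 86
f 84 86 78
f 85 75 87
f 85 87 86
f 86 87 88
f 86 88 78
f 87 75 89
f 87 89 88
f 88 89 90
f 88 90 78
f 89 75 91
f 89 91 90
f 90 91 92
f 90 92 78
f 91 75 93
f 91 93 92
f 92 93 94
f 92 94 78
f 93 75 76
f 93 76 94
f 94 76 77
f 94 77 78



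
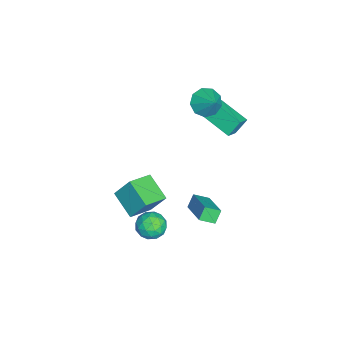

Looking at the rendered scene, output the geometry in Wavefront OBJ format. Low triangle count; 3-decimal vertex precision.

v -3.137 2.006 3.1
v -2.394 1.487 2.757
v -2.223 2.694 4.04
v -2.458 2.048 2.409
v -2.84 2.59 2.385
v -3.361 2.859 2.695
v -3.778 2.729 3.195
v -3.894 2.261 3.651
v -3.656 1.674 3.849
v -3.176 1.242 3.697
v -2.677 1.169 3.266
v -4.19 2.092 1.049
v -3.391 1.789 1.549
v -4.562 2.692 2.006
v -3.763 2.389 2.507
v -3.197 3.691 0.433
v -2.398 3.388 0.934
v -3.569 4.291 1.391
v -2.77 3.988 1.891
v 1.768 0.381 -3.373
v 2.273 0.536 -2.588
v 2.487 -0.956 -3.572
v 2.992 -0.801 -2.787
v 2.064 -0.974 -2.725
v 1.62 -0.148 -2.603
v 3.14 -0.272 -3.557
v 2.696 0.554 -3.435
v 3.122 0.133 -2.702
v 2.456 -0.301 -2.188
v 2.304 -0.119 -3.972
v 1.638 -0.553 -3.458
v 1.958 0.576 -2.963
v 2.802 -0.996 -3.197
v 2.257 -1.098 -3.16
v 2.554 -1.007 -2.699
v 1.573 0.174 -2.972
v 1.87 0.265 -2.51
v 1.747 -0.623 -2.591
v 2.89 -0.685 -3.65
v 3.187 -0.594 -3.188
v 2.206 0.587 -3.461
v 2.503 0.678 -3
v 3.013 0.203 -3.569
v 2.753 0.43 -2.569
v 3.176 -0.356 -2.686
v 3.263 -0.045 -3.139
v 3.002 0.441 -3.066
v 2.362 0.175 -2.267
v 2.785 -0.611 -2.383
v 2.239 -0.713 -2.347
v 1.978 -0.227 -2.275
v 2.861 -0.062 -2.334
v 1.975 0.191 -3.777
v 2.398 -0.595 -3.893
v 2.782 -0.193 -3.885
v 2.521 0.293 -3.813
v 1.584 -0.064 -3.474
v 2.007 -0.85 -3.591
v 1.758 -0.861 -3.094
v 1.497 -0.375 -3.021
v 1.899 -0.358 -3.826
v -0.78 -2.872 -3.961
v -0.679 -1.949 -2.537
v -2.047 -1.921 -4.488
v -1.947 -0.998 -3.063
v 0.407 -1.742 -4.777
v 0.507 -0.819 -3.352
v -0.861 -0.791 -5.303
v -0.76 0.132 -3.879
v -0.447 1.399 -4.183
v -0.939 1.653 -3.448
v -0.682 2.279 -4.643
v -1.173 2.532 -3.908
v 1.293 2.308 -3.332
v 0.802 2.561 -2.597
v 1.059 3.187 -3.792
v 0.567 3.441 -3.057
f 2 1 4
f 2 4 3
f 4 1 5
f 4 5 3
f 5 1 6
f 5 6 3
f 6 1 7
f 6 7 3
f 7 1 8
f 7 8 3
f 8 1 9
f 8 9 3
f 9 1 10
f 9 10 3
f 10 1 11
f 10 11 3
f 11 1 2
f 11 2 3
f 13 15 12
f 16 13 12
f 12 15 14
f 14 16 12
f 13 19 15
f 17 13 16
f 17 19 13
f 15 19 14
f 18 16 14
f 14 19 18
f 18 17 16
f 19 17 18
f 20 57 36
f 57 31 60
f 36 60 25
f 57 60 36
f 20 36 32
f 36 25 37
f 32 37 21
f 36 37 32
f 20 32 41
f 32 21 42
f 41 42 27
f 32 42 41
f 20 41 53
f 41 27 56
f 53 56 30
f 41 56 53
f 20 53 57
f 53 30 61
f 57 61 31
f 53 61 57
f 21 37 48
f 37 25 51
f 48 51 29
f 37 51 48
f 25 60 38
f 60 31 59
f 38 59 24
f 60 59 38
f 31 61 58
f 61 30 54
f 58 54 22
f 61 54 58
f 30 56 55
f 56 27 43
f 55 43 26
f 56 43 55
f 27 42 47
f 42 21 44
f 47 44 28
f 42 44 47
f 23 49 35
f 49 29 50
f 35 50 24
f 49 50 35
f 23 35 33
f 35 24 34
f 33 34 22
f 35 34 33
f 23 33 40
f 33 22 39
f 40 39 26
f 33 39 40
f 23 40 45
f 40 26 46
f 45 46 28
f 40 46 45
f 23 45 49
f 45 28 52
f 49 52 29
f 45 52 49
f 24 50 38
f 50 29 51
f 38 51 25
f 50 51 38
f 22 34 58
f 34 24 59
f 58 59 31
f 34 59 58
f 26 39 55
f 39 22 54
f 55 54 30
f 39 54 55
f 28 46 47
f 46 26 43
f 47 43 27
f 46 43 47
f 29 52 48
f 52 28 44
f 48 44 21
f 52 44 48
f 63 65 62
f 66 63 62
f 62 65 64
f 64 66 62
f 63 69 65
f 67 63 66
f 67 69 63
f 65 69 64
f 68 66 64
f 64 69 68
f 68 67 66
f 69 67 68
f 71 73 70
f 74 71 70
f 70 73 72
f 72 74 70
f 71 77 73
f 75 71 74
f 75 77 71
f 73 77 72
f 76 74 72
f 72 77 76
f 76 75 74
f 77 75 76



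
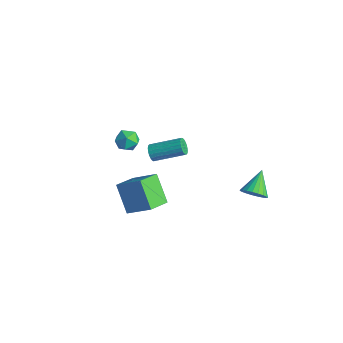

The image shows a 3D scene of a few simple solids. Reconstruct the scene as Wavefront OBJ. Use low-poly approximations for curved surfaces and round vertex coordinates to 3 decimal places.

v -0.858 -1.081 -0.021
v -0.537 -1.11 -0.478
v 0.619 0.271 0.243
v 0.298 0.301 0.701
v -0.692 -0.948 -0.539
v 0.463 0.433 0.182
v -0.877 -0.809 -0.51
v 0.279 0.572 0.211
v -1.058 -0.717 -0.396
v 0.098 0.664 0.325
v -1.205 -0.688 -0.218
v -0.049 0.694 0.504
v -1.291 -0.726 -0.005
v -0.136 0.655 0.716
v -1.303 -0.826 0.205
v -0.147 0.555 0.926
v -1.237 -0.97 0.376
v -0.082 0.411 1.097
v -1.106 -1.133 0.478
v 0.049 0.248 1.2
v -0.933 -1.287 0.494
v 0.223 0.094 1.216
v -0.746 -1.405 0.422
v 0.41 -0.024 1.143
v -0.578 -1.467 0.272
v 0.577 -0.086 0.994
v -0.459 -1.463 0.072
v 0.697 -0.081 0.793
v -0.409 -1.392 -0.144
v 0.747 -0.011 0.577
v -0.436 -1.267 -0.339
v 0.719 0.114 0.383
v 4.02 2.343 -1.967
v 4.314 1.988 -1.289
v 3.3 3.497 -1.053
v 4.563 2.207 -1.368
v 4.719 2.449 -1.551
v 4.754 2.672 -1.806
v 4.662 2.839 -2.089
v 4.459 2.92 -2.351
v 4.18 2.901 -2.546
v 3.874 2.785 -2.642
v 3.593 2.593 -2.621
v 3.386 2.358 -2.486
v 3.289 2.12 -2.263
v 3.318 1.92 -1.988
v 3.469 1.794 -1.709
v 3.715 1.762 -1.475
v 4.014 1.831 -1.327
v -1.081 -3.382 -1.792
v 0.237 -2.682 -0.699
v -1.385 -2.024 -2.294
v -0.067 -1.324 -1.201
v 0.227 -3.616 -3.219
v 1.545 -2.916 -2.126
v -0.077 -2.258 -3.721
v 1.241 -1.558 -2.628
v -4.657 -0.808 -1.831
v -4.253 -0.321 -2.352
v -3.587 -0.859 -1.048
v -3.183 -0.372 -1.569
v -3.806 -0.072 -1.128
v -4.467 -0.041 -1.612
v -3.373 -1.139 -1.788
v -4.034 -1.108 -2.272
v -3.459 -0.525 -2.326
v -3.727 0.134 -1.918
v -4.113 -1.314 -1.482
v -4.381 -0.655 -1.074
f 2 1 5
f 2 5 3
f 3 5 6
f 3 6 4
f 5 1 7
f 5 7 6
f 6 7 8
f 6 8 4
f 7 1 9
f 7 9 8
f 8 9 10
f 8 10 4
f 9 1 11
f 9 11 10
f 10 11 12
f 10 12 4
f 11 1 13
f 11 13 12
f 12 13 14
f 12 14 4
f 13 1 15
f 13 15 14
f 14 15 16
f 14 16 4
f 15 1 17
f 15 17 16
f 16 17 18
f 16 18 4
f 17 1 19
f 17 19 18
f 18 19 20
f 18 20 4
f 19 1 21
f 19 21 20
f 20 21 22
f 20 22 4
f 21 1 23
f 21 23 22
f 22 23 24
f 22 24 4
f 23 1 25
f 23 25 24
f 24 25 26
f 24 26 4
f 25 1 27
f 25 27 26
f 26 27 28
f 26 28 4
f 27 1 29
f 27 29 28
f 28 29 30
f 28 30 4
f 29 1 31
f 29 31 30
f 30 31 32
f 30 32 4
f 31 1 2
f 31 2 32
f 32 2 3
f 32 3 4
f 34 33 36
f 34 36 35
f 36 33 37
f 36 37 35
f 37 33 38
f 37 38 35
f 38 33 39
f 38 39 35
f 39 33 40
f 39 40 35
f 40 33 41
f 40 41 35
f 41 33 42
f 41 42 35
f 42 33 43
f 42 43 35
f 43 33 44
f 43 44 35
f 44 33 45
f 44 45 35
f 45 33 46
f 45 46 35
f 46 33 47
f 46 47 35
f 47 33 48
f 47 48 35
f 48 33 49
f 48 49 35
f 49 33 34
f 49 34 35
f 51 53 50
f 54 51 50
f 50 53 52
f 52 54 50
f 51 57 53
f 55 51 54
f 55 57 51
f 53 57 52
f 56 54 52
f 52 57 56
f 56 55 54
f 57 55 56
f 58 69 63
f 58 63 59
f 58 59 65
f 58 65 68
f 58 68 69
f 59 63 67
f 63 69 62
f 69 68 60
f 68 65 64
f 65 59 66
f 61 67 62
f 61 62 60
f 61 60 64
f 61 64 66
f 61 66 67
f 62 67 63
f 60 62 69
f 64 60 68
f 66 64 65
f 67 66 59



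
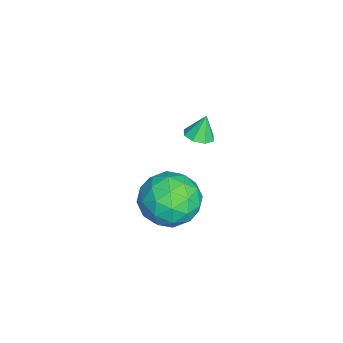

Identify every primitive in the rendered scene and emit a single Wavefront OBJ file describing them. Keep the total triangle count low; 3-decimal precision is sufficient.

v -3.655 3.399 1.13
v -3.109 3.689 1.179
v -3.885 3.661 2.13
v -3.454 3.976 1.024
v -3.916 3.924 0.931
v -4.226 3.565 0.954
v -4.2 3.108 1.08
v -3.855 2.821 1.235
v -3.393 2.873 1.328
v -3.084 3.232 1.305
v 0.47 3.924 1.601
v 1.618 3.499 1.727
v -0.198 2.061 1.393
v 0.95 1.636 1.519
v 0.372 2.142 2.48
v 0.785 3.293 2.609
v 0.635 2.267 0.511
v 1.048 3.418 0.64
v 1.72 2.474 1.054
v 1.557 2.397 2.271
v -0.137 3.163 0.849
v -0.3 3.086 2.066
v 1.103 3.875 1.682
v 0.317 1.685 1.438
v -0.022 1.982 2.003
v 0.652 1.732 2.077
v 0.613 3.754 2.2
v 1.287 3.504 2.275
v 0.555 2.707 2.717
v 0.133 2.056 0.845
v 0.807 1.806 0.92
v 0.768 3.828 1.043
v 1.442 3.578 1.117
v 0.865 2.853 0.403
v 1.837 3.023 1.361
v 1.444 1.928 1.239
v 1.26 2.299 0.646
v 1.502 2.976 0.721
v 1.741 2.978 2.076
v 1.349 1.882 1.954
v 1.009 2.18 2.519
v 1.252 2.857 2.594
v 1.801 2.375 1.68
v 0.071 3.678 1.166
v -0.321 2.582 1.044
v 0.168 2.703 0.526
v 0.411 3.38 0.601
v -0.024 3.632 1.881
v -0.417 2.537 1.759
v -0.082 2.584 2.399
v 0.16 3.261 2.474
v -0.381 3.185 1.44
f 2 1 4
f 2 4 3
f 4 1 5
f 4 5 3
f 5 1 6
f 5 6 3
f 6 1 7
f 6 7 3
f 7 1 8
f 7 8 3
f 8 1 9
f 8 9 3
f 9 1 10
f 9 10 3
f 10 1 2
f 10 2 3
f 11 48 27
f 48 22 51
f 27 51 16
f 48 51 27
f 11 27 23
f 27 16 28
f 23 28 12
f 27 28 23
f 11 23 32
f 23 12 33
f 32 33 18
f 23 33 32
f 11 32 44
f 32 18 47
f 44 47 21
f 32 47 44
f 11 44 48
f 44 21 52
f 48 52 22
f 44 52 48
f 12 28 39
f 28 16 42
f 39 42 20
f 28 42 39
f 16 51 29
f 51 22 50
f 29 50 15
f 51 50 29
f 22 52 49
f 52 21 45
f 49 45 13
f 52 45 49
f 21 47 46
f 47 18 34
f 46 34 17
f 47 34 46
f 18 33 38
f 33 12 35
f 38 35 19
f 33 35 38
f 14 40 26
f 40 20 41
f 26 41 15
f 40 41 26
f 14 26 24
f 26 15 25
f 24 25 13
f 26 25 24
f 14 24 31
f 24 13 30
f 31 30 17
f 24 30 31
f 14 31 36
f 31 17 37
f 36 37 19
f 31 37 36
f 14 36 40
f 36 19 43
f 40 43 20
f 36 43 40
f 15 41 29
f 41 20 42
f 29 42 16
f 41 42 29
f 13 25 49
f 25 15 50
f 49 50 22
f 25 50 49
f 17 30 46
f 30 13 45
f 46 45 21
f 30 45 46
f 19 37 38
f 37 17 34
f 38 34 18
f 37 34 38
f 20 43 39
f 43 19 35
f 39 35 12
f 43 35 39



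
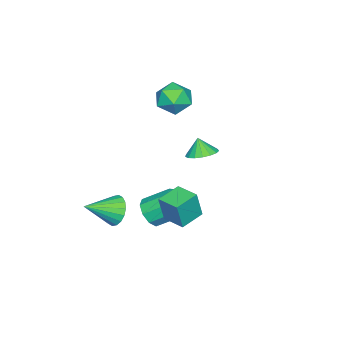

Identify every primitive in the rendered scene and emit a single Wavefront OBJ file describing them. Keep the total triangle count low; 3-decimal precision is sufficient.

v 1.091 -1.476 -3.232
v 1.784 -0.994 -3.768
v 2.489 -2.544 -2.388
v 1.752 -0.745 -3.4
v 1.589 -0.641 -2.999
v 1.328 -0.702 -2.644
v 1.02 -0.917 -2.405
v 0.726 -1.243 -2.33
v 0.504 -1.615 -2.434
v 0.399 -1.959 -2.695
v 0.431 -2.208 -3.063
v 0.593 -2.312 -3.464
v 0.855 -2.25 -3.819
v 1.163 -2.035 -4.058
v 1.457 -1.71 -4.133
v 1.678 -1.338 -4.029
v 1.443 3.809 3.257
v 2.144 4.223 3.533
v 1.277 3.471 4.183
v 1.842 4.499 3.579
v 1.448 4.617 3.552
v 1.053 4.549 3.457
v 0.748 4.312 3.316
v 0.601 3.96 3.161
v 0.648 3.573 3.029
v 0.876 3.24 2.948
v 1.235 3.038 2.938
v 1.64 3.012 3.001
v 2.001 3.169 3.123
v 2.234 3.472 3.275
v 2.285 3.853 3.423
v 0.465 2.255 -1.895
v 0.745 2.076 -0.279
v 0.872 3.551 -1.822
v 1.153 3.371 -0.206
v 1.807 1.849 -2.174
v 2.088 1.669 -0.558
v 2.215 3.144 -2.101
v 2.495 2.965 -0.485
v -0.183 -0.109 -3.732
v 0.27 -0.481 -2.971
v -0.265 0.877 -1.988
v -0.717 1.249 -2.748
v 0.675 -0.083 -3.301
v 0.14 1.275 -2.318
v 0.679 0.303 -3.832
v 0.144 1.661 -2.849
v 0.279 0.496 -4.317
v -0.256 1.854 -3.333
v -0.336 0.406 -4.527
v -0.871 1.764 -3.544
v -0.88 0.075 -4.365
v -1.415 1.433 -3.382
v -1.097 -0.342 -3.907
v -1.632 1.016 -2.924
v -0.887 -0.65 -3.367
v -1.421 0.708 -2.384
v -0.347 -0.705 -2.997
v -0.881 0.653 -2.014
v -3.378 0.613 3.119
v -2.833 -0.071 2.394
v -3.927 -0.849 4.086
v -3.382 -1.533 3.361
v -2.792 -0.855 4.055
v -2.453 0.049 3.457
v -4.307 -0.969 3.023
v -3.968 -0.065 2.425
v -3.408 -1.048 2.335
v -2.471 -0.978 2.973
v -4.289 0.058 3.507
v -3.352 0.128 4.145
f 2 1 4
f 2 4 3
f 4 1 5
f 4 5 3
f 5 1 6
f 5 6 3
f 6 1 7
f 6 7 3
f 7 1 8
f 7 8 3
f 8 1 9
f 8 9 3
f 9 1 10
f 9 10 3
f 10 1 11
f 10 11 3
f 11 1 12
f 11 12 3
f 12 1 13
f 12 13 3
f 13 1 14
f 13 14 3
f 14 1 15
f 14 15 3
f 15 1 16
f 15 16 3
f 16 1 2
f 16 2 3
f 18 17 20
f 18 20 19
f 20 17 21
f 20 21 19
f 21 17 22
f 21 22 19
f 22 17 23
f 22 23 19
f 23 17 24
f 23 24 19
f 24 17 25
f 24 25 19
f 25 17 26
f 25 26 19
f 26 17 27
f 26 27 19
f 27 17 28
f 27 28 19
f 28 17 29
f 28 29 19
f 29 17 30
f 29 30 19
f 30 17 31
f 30 31 19
f 31 17 18
f 31 18 19
f 33 35 32
f 36 33 32
f 32 35 34
f 34 36 32
f 33 39 35
f 37 33 36
f 37 39 33
f 35 39 34
f 38 36 34
f 34 39 38
f 38 37 36
f 39 37 38
f 41 40 44
f 41 44 42
f 42 44 45
f 42 45 43
f 44 40 46
f 44 46 45
f 45 46 47
f 45 47 43
f 46 40 48
f 46 48 47
f 47 48 49
f 47 49 43
f 48 40 50
f 48 50 49
f 49 50 51
f 49 51 43
f 50 40 52
f 50 52 51
f 51 52 53
f 51 53 43
f 52 40 54
f 52 54 53
f 53 54 55
f 53 55 43
f 54 40 56
f 54 56 55
f 55 56 57
f 55 57 43
f 56 40 58
f 56 58 57
f 57 58 59
f 57 59 43
f 58 40 41
f 58 41 59
f 59 41 42
f 59 42 43
f 60 71 65
f 60 65 61
f 60 61 67
f 60 67 70
f 60 70 71
f 61 65 69
f 65 71 64
f 71 70 62
f 70 67 66
f 67 61 68
f 63 69 64
f 63 64 62
f 63 62 66
f 63 66 68
f 63 68 69
f 64 69 65
f 62 64 71
f 66 62 70
f 68 66 67
f 69 68 61



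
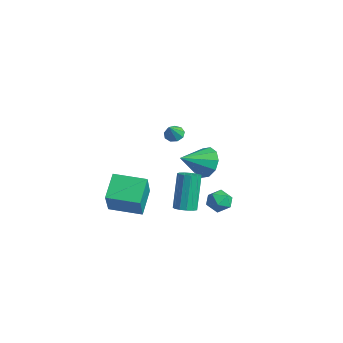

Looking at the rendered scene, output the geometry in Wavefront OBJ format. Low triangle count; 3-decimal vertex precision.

v 2.673 -1.931 -2.334
v 3.109 -1.504 -2.317
v 2.482 -0.943 -0.349
v 2.047 -1.369 -0.366
v 2.83 -1.352 -2.449
v 2.203 -0.791 -0.481
v 2.501 -1.384 -2.544
v 1.875 -0.823 -0.577
v 2.227 -1.59 -2.573
v 1.601 -1.029 -0.605
v 2.095 -1.903 -2.526
v 1.468 -1.342 -0.558
v 2.146 -2.226 -2.418
v 1.519 -1.665 -0.45
v 2.365 -2.454 -2.283
v 1.738 -1.893 -0.315
v 2.681 -2.516 -2.164
v 2.055 -1.955 -0.197
v 2.995 -2.393 -2.1
v 2.369 -1.832 -0.132
v 3.207 -2.122 -2.109
v 2.58 -1.561 -0.141
v 3.249 -1.791 -2.19
v 2.623 -1.23 -0.222
v 3.188 -0.253 -1.696
v 3.778 -0.248 -2.136
v 3.742 -1.012 -0.964
v 4.332 -1.007 -1.404
v 4.155 -0.405 -1.018
v 3.813 0.063 -1.47
v 3.707 -1.323 -1.63
v 3.365 -0.855 -2.082
v 4.099 -0.909 -2.095
v 4.376 -0.342 -1.717
v 3.144 -0.918 -1.383
v 3.421 -0.351 -1.005
v -2.98 2.203 -3.119
v -2.671 1.765 -4.01
v -2.9 0.637 -2.321
v -2.147 1.955 -3.69
v -1.941 2.239 -3.152
v -2.132 2.51 -2.601
v -2.646 2.664 -2.248
v -3.288 2.642 -2.228
v -3.813 2.452 -2.548
v -4.018 2.167 -3.086
v -3.828 1.896 -3.637
v -3.313 1.743 -3.99
v -1.173 -4.308 -3.846
v -0.035 -4.987 -2.179
v -2.103 -3.442 -2.858
v -0.965 -4.122 -1.191
v -0.075 -2.918 -4.029
v 1.063 -3.598 -2.362
v -1.005 -2.053 -3.041
v 0.133 -2.732 -1.374
v 0.005 -1.173 1.432
v 0.462 -1.23 1.15
v 0.455 -1.687 2.268
v 0.469 -0.913 1.341
v 0.259 -0.719 1.574
v -0.07 -0.737 1.74
v -0.365 -0.959 1.762
v -0.486 -1.282 1.63
v -0.378 -1.554 1.405
v -0.091 -1.648 1.192
v 0.241 -1.52 1.092
f 2 1 5
f 2 5 3
f 3 5 6
f 3 6 4
f 5 1 7
f 5 7 6
f 6 7 8
f 6 8 4
f 7 1 9
f 7 9 8
f 8 9 10
f 8 10 4
f 9 1 11
f 9 11 10
f 10 11 12
f 10 12 4
f 11 1 13
f 11 13 12
f 12 13 14
f 12 14 4
f 13 1 15
f 13 15 14
f 14 15 16
f 14 16 4
f 15 1 17
f 15 17 16
f 16 17 18
f 16 18 4
f 17 1 19
f 17 19 18
f 18 19 20
f 18 20 4
f 19 1 21
f 19 21 20
f 20 21 22
f 20 22 4
f 21 1 23
f 21 23 22
f 22 23 24
f 22 24 4
f 23 1 2
f 23 2 24
f 24 2 3
f 24 3 4
f 25 36 30
f 25 30 26
f 25 26 32
f 25 32 35
f 25 35 36
f 26 30 34
f 30 36 29
f 36 35 27
f 35 32 31
f 32 26 33
f 28 34 29
f 28 29 27
f 28 27 31
f 28 31 33
f 28 33 34
f 29 34 30
f 27 29 36
f 31 27 35
f 33 31 32
f 34 33 26
f 38 37 40
f 38 40 39
f 40 37 41
f 40 41 39
f 41 37 42
f 41 42 39
f 42 37 43
f 42 43 39
f 43 37 44
f 43 44 39
f 44 37 45
f 44 45 39
f 45 37 46
f 45 46 39
f 46 37 47
f 46 47 39
f 47 37 48
f 47 48 39
f 48 37 38
f 48 38 39
f 50 52 49
f 53 50 49
f 49 52 51
f 51 53 49
f 50 56 52
f 54 50 53
f 54 56 50
f 52 56 51
f 55 53 51
f 51 56 55
f 55 54 53
f 56 54 55
f 58 57 60
f 58 60 59
f 60 57 61
f 60 61 59
f 61 57 62
f 61 62 59
f 62 57 63
f 62 63 59
f 63 57 64
f 63 64 59
f 64 57 65
f 64 65 59
f 65 57 66
f 65 66 59
f 66 57 67
f 66 67 59
f 67 57 58
f 67 58 59



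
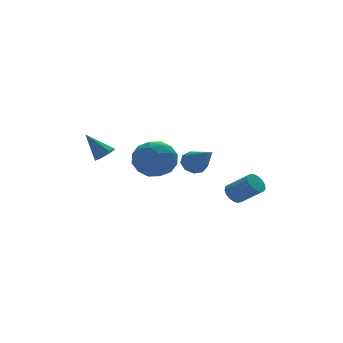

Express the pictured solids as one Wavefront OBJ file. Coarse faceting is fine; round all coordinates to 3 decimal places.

v 0.929 -2.891 -3.714
v 1.173 -3.153 -4.17
v 1.854 -4.031 -3.303
v 1.611 -3.769 -2.846
v 1.352 -2.951 -4.107
v 2.033 -3.829 -3.239
v 1.434 -2.735 -3.953
v 2.116 -3.613 -3.085
v 1.401 -2.555 -3.744
v 2.083 -3.433 -2.877
v 1.26 -2.452 -3.529
v 1.941 -3.33 -2.661
v 1.043 -2.449 -3.356
v 1.724 -3.327 -2.488
v 0.8 -2.548 -3.265
v 1.481 -3.426 -2.397
v 0.586 -2.725 -3.277
v 1.268 -3.603 -2.409
v 0.452 -2.94 -3.389
v 1.133 -3.818 -2.521
v 0.426 -3.144 -3.575
v 1.108 -4.022 -2.707
v 0.516 -3.29 -3.793
v 1.198 -4.168 -2.926
v 0.701 -3.345 -3.993
v 1.382 -4.223 -3.126
v 0.938 -3.296 -4.13
v 1.619 -4.173 -3.262
v 0.289 -0.138 -2.567
v 0.551 -0.492 -3.098
v 0.371 -1.842 -1.393
v 0.9 -0.3 -2.844
v 0.963 -0.033 -2.46
v 0.71 0.185 -2.126
v 0.261 0.252 -1.999
v -0.175 0.136 -2.137
v -0.394 -0.108 -2.476
v -0.293 -0.367 -2.858
v 0.08 -0.518 -3.104
v -3.014 2.542 -2.435
v -2.465 2.713 -2.264
v -3.626 3.398 -1.325
v -2.645 2.993 -2.579
v -3.042 3.01 -2.811
v -3.422 2.752 -2.822
v -3.563 2.372 -2.607
v -3.382 2.091 -2.291
v -2.986 2.075 -2.06
v -2.606 2.332 -2.049
v -2.372 0.176 -2.835
v -1.825 0.964 -2.247
v -1.515 -1.124 -1.893
v -0.968 -0.336 -1.305
v -2.075 -0.476 -1.162
v -2.605 0.327 -1.745
v -0.735 -0.487 -2.395
v -1.265 0.316 -2.978
v -0.813 0.554 -1.975
v -1.641 0.56 -1.213
v -1.699 -0.72 -2.927
v -2.527 -0.714 -2.165
v -2.174 0.684 -2.624
v -1.166 -0.844 -1.516
v -1.817 -0.926 -1.432
v -1.495 -0.464 -1.087
v -2.632 0.31 -2.329
v -2.31 0.773 -1.983
v -2.457 -0.073 -1.345
v -1.03 -0.933 -2.157
v -0.708 -0.47 -1.811
v -1.845 0.304 -3.053
v -1.523 0.766 -2.708
v -0.883 -0.087 -2.795
v -1.257 0.906 -2.119
v -0.753 0.142 -1.564
v -0.617 0.053 -2.205
v -0.928 0.525 -2.548
v -1.744 0.91 -1.671
v -1.24 0.146 -1.117
v -1.891 0.064 -1.033
v -2.202 0.536 -1.375
v -1.149 0.669 -1.511
v -2.1 -0.306 -3.023
v -1.596 -1.07 -2.469
v -1.138 -0.696 -2.765
v -1.449 -0.224 -3.107
v -2.587 -0.302 -2.576
v -2.083 -1.066 -2.021
v -2.412 -0.685 -1.592
v -2.723 -0.213 -1.935
v -2.191 -0.829 -2.629
f 2 1 5
f 2 5 3
f 3 5 6
f 3 6 4
f 5 1 7
f 5 7 6
f 6 7 8
f 6 8 4
f 7 1 9
f 7 9 8
f 8 9 10
f 8 10 4
f 9 1 11
f 9 11 10
f 10 11 12
f 10 12 4
f 11 1 13
f 11 13 12
f 12 13 14
f 12 14 4
f 13 1 15
f 13 15 14
f 14 15 16
f 14 16 4
f 15 1 17
f 15 17 16
f 16 17 18
f 16 18 4
f 17 1 19
f 17 19 18
f 18 19 20
f 18 20 4
f 19 1 21
f 19 21 20
f 20 21 22
f 20 22 4
f 21 1 23
f 21 23 22
f 22 23 24
f 22 24 4
f 23 1 25
f 23 25 24
f 24 25 26
f 24 26 4
f 25 1 27
f 25 27 26
f 26 27 28
f 26 28 4
f 27 1 2
f 27 2 28
f 28 2 3
f 28 3 4
f 30 29 32
f 30 32 31
f 32 29 33
f 32 33 31
f 33 29 34
f 33 34 31
f 34 29 35
f 34 35 31
f 35 29 36
f 35 36 31
f 36 29 37
f 36 37 31
f 37 29 38
f 37 38 31
f 38 29 39
f 38 39 31
f 39 29 30
f 39 30 31
f 41 40 43
f 41 43 42
f 43 40 44
f 43 44 42
f 44 40 45
f 44 45 42
f 45 40 46
f 45 46 42
f 46 40 47
f 46 47 42
f 47 40 48
f 47 48 42
f 48 40 49
f 48 49 42
f 49 40 41
f 49 41 42
f 50 87 66
f 87 61 90
f 66 90 55
f 87 90 66
f 50 66 62
f 66 55 67
f 62 67 51
f 66 67 62
f 50 62 71
f 62 51 72
f 71 72 57
f 62 72 71
f 50 71 83
f 71 57 86
f 83 86 60
f 71 86 83
f 50 83 87
f 83 60 91
f 87 91 61
f 83 91 87
f 51 67 78
f 67 55 81
f 78 81 59
f 67 81 78
f 55 90 68
f 90 61 89
f 68 89 54
f 90 89 68
f 61 91 88
f 91 60 84
f 88 84 52
f 91 84 88
f 60 86 85
f 86 57 73
f 85 73 56
f 86 73 85
f 57 72 77
f 72 51 74
f 77 74 58
f 72 74 77
f 53 79 65
f 79 59 80
f 65 80 54
f 79 80 65
f 53 65 63
f 65 54 64
f 63 64 52
f 65 64 63
f 53 63 70
f 63 52 69
f 70 69 56
f 63 69 70
f 53 70 75
f 70 56 76
f 75 76 58
f 70 76 75
f 53 75 79
f 75 58 82
f 79 82 59
f 75 82 79
f 54 80 68
f 80 59 81
f 68 81 55
f 80 81 68
f 52 64 88
f 64 54 89
f 88 89 61
f 64 89 88
f 56 69 85
f 69 52 84
f 85 84 60
f 69 84 85
f 58 76 77
f 76 56 73
f 77 73 57
f 76 73 77
f 59 82 78
f 82 58 74
f 78 74 51
f 82 74 78

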